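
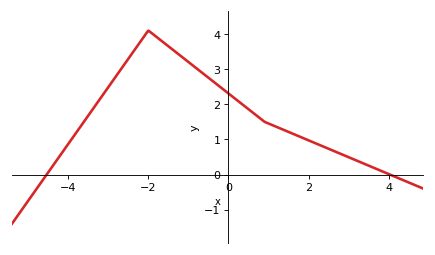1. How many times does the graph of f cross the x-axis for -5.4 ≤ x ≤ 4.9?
2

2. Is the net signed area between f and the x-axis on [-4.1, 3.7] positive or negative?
positive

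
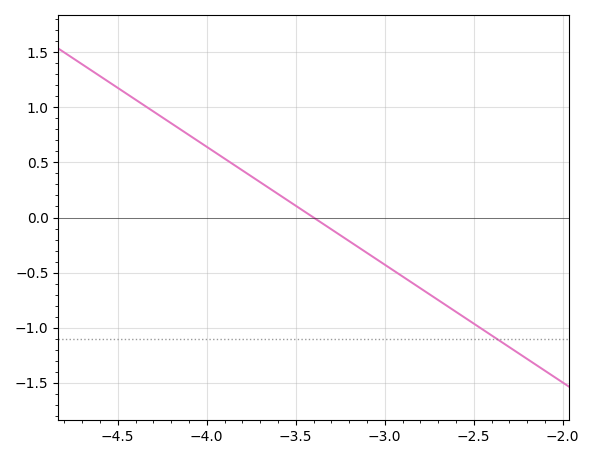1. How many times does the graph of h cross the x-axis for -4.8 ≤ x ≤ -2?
1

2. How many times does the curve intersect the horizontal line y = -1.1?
1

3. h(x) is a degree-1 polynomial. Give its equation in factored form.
y = -1.07(x + 3.4)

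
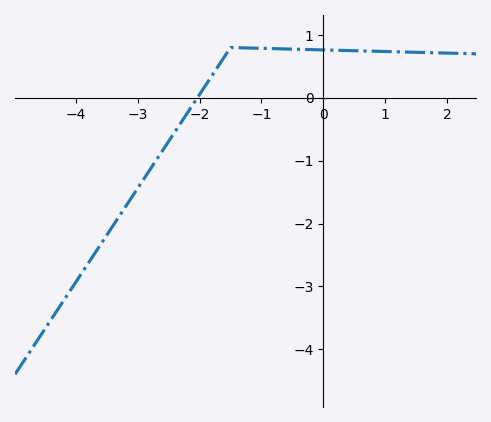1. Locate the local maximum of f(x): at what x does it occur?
-1.5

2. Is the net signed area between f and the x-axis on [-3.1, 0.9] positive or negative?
positive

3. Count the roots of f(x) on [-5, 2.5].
1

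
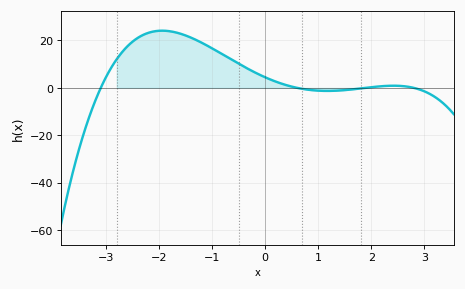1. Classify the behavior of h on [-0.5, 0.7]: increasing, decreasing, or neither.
decreasing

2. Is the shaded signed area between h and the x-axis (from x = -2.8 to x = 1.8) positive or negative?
positive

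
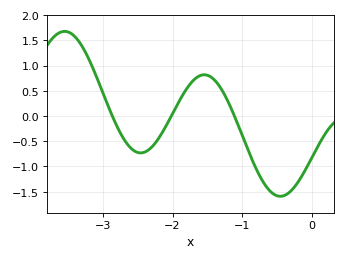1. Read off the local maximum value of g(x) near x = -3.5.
1.68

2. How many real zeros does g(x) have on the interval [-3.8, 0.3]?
3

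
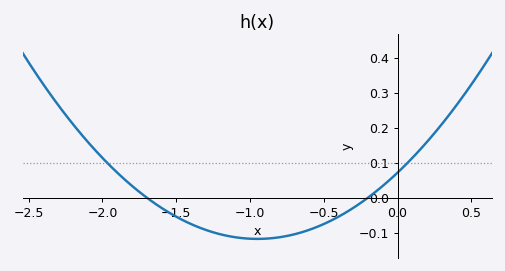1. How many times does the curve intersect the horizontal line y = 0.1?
2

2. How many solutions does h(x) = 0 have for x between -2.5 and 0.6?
2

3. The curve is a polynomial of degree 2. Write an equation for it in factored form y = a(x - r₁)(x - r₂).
y = 0.21(x + 1.7)(x + 0.2)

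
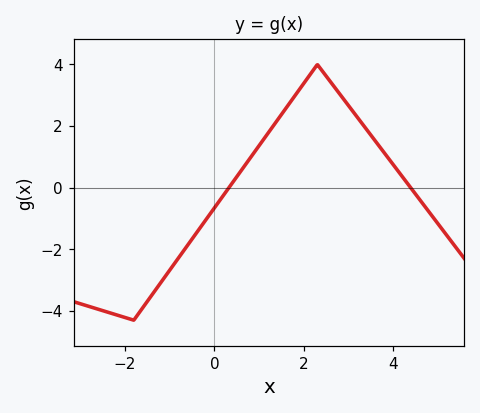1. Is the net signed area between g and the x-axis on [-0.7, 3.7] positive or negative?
positive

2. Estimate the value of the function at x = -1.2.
-3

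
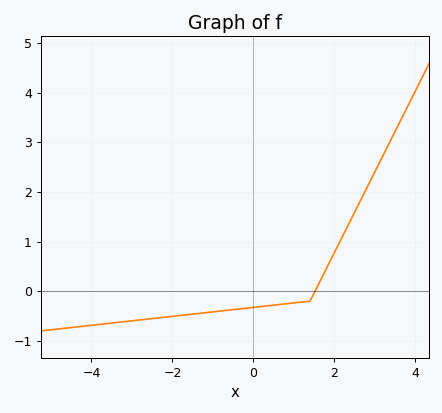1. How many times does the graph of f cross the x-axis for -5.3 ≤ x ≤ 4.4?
1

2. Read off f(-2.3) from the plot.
-0.5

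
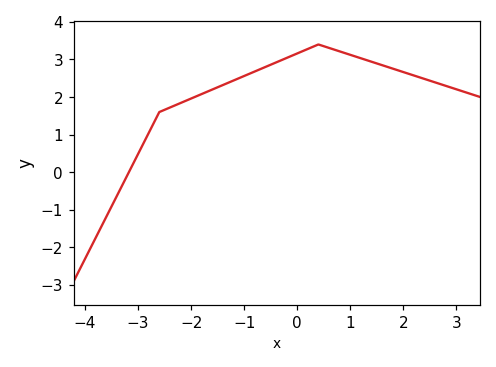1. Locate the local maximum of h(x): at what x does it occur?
0.401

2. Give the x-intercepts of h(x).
-3.17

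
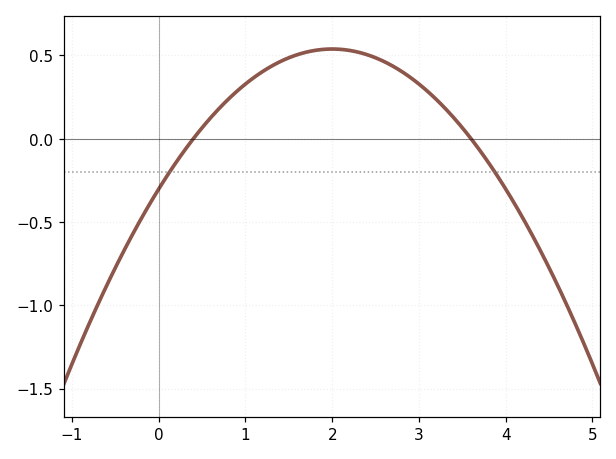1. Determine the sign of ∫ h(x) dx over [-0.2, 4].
positive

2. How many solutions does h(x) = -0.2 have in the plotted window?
2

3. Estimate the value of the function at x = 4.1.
-0.4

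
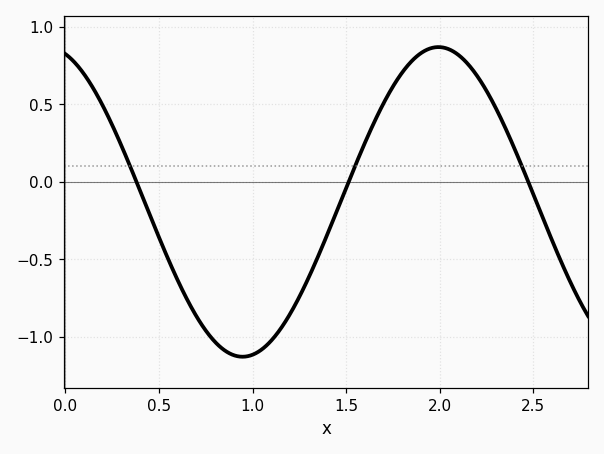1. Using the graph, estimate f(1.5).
-0.041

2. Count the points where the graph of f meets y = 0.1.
3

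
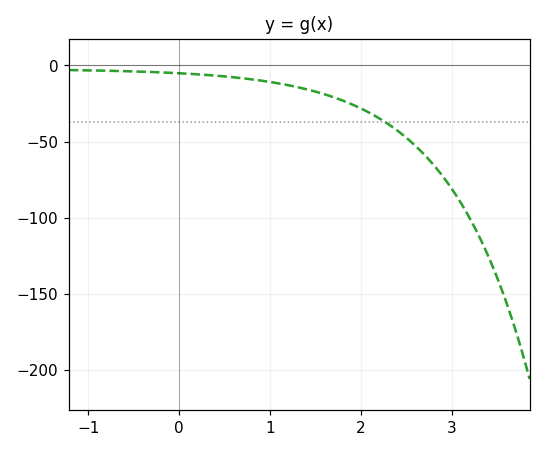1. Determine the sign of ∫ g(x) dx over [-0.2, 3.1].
negative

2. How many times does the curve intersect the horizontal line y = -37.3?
1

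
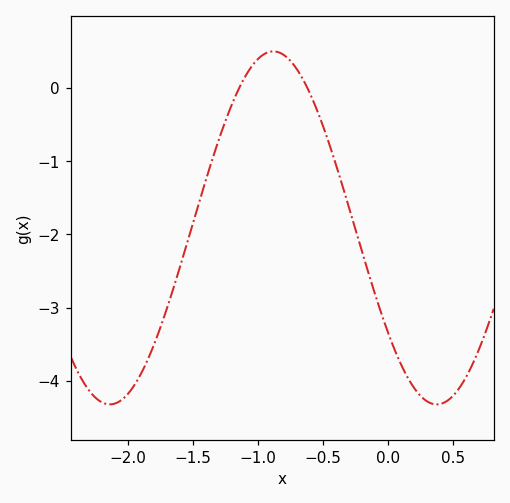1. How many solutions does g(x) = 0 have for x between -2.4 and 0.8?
2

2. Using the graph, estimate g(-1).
0.4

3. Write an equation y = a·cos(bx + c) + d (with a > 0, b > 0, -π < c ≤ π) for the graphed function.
y = 2.41cos(2.5x + 2.2) - 1.91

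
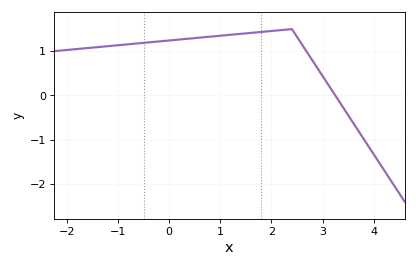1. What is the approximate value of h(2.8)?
0.8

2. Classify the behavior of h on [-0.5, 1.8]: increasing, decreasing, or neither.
increasing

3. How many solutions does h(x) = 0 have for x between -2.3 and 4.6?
1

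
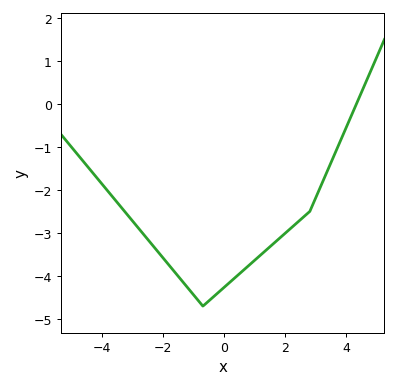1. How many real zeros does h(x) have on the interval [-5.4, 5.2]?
1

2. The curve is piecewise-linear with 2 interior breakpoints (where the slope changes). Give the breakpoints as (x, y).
(-0.7, -4.7); (2.8, -2.5)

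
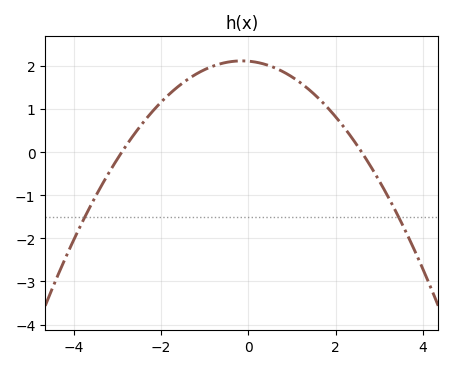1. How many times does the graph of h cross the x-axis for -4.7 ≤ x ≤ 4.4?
2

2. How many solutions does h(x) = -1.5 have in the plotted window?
2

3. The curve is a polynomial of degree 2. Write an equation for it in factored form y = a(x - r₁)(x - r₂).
y = -0.28(x + 2.9)(x - 2.6)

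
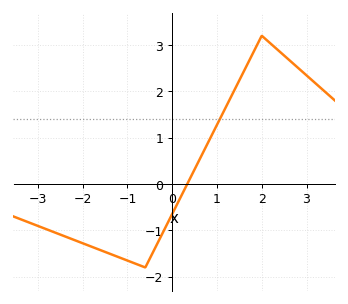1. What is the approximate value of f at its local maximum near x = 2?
3.2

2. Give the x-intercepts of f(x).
0.3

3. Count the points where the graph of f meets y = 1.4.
1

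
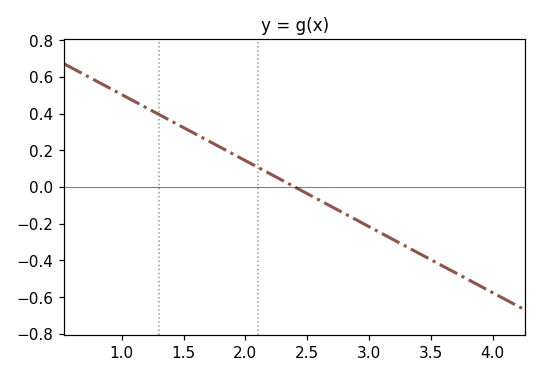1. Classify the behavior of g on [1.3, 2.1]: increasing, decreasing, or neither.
decreasing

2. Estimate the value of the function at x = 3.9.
-0.54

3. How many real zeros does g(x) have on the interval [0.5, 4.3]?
1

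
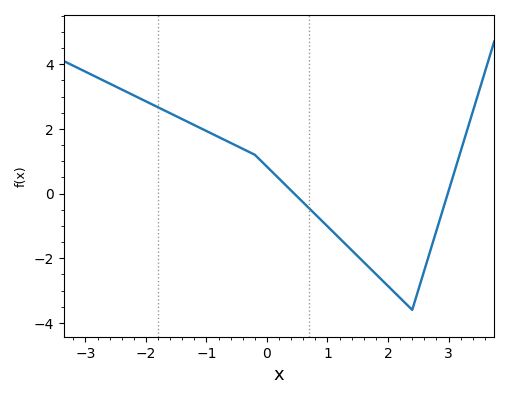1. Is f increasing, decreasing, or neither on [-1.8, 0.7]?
decreasing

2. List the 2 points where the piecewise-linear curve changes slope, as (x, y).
(-0.2, 1.2); (2.4, -3.6)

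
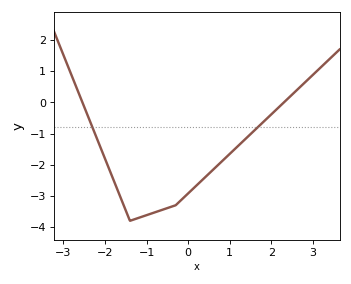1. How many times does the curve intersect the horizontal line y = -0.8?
2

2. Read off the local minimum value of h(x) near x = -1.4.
-3.8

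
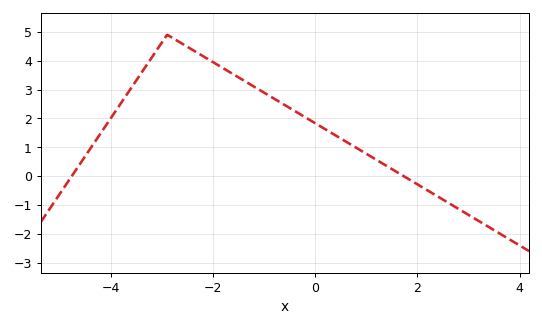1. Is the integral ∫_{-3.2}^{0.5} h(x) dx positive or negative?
positive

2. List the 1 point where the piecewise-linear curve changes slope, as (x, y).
(-2.9, 4.9)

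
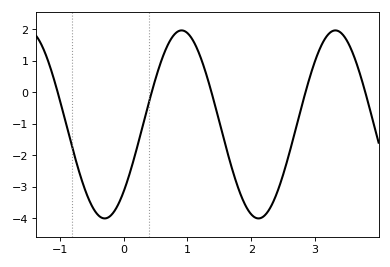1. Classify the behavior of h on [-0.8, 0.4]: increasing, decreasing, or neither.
neither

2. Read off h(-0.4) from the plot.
-3.89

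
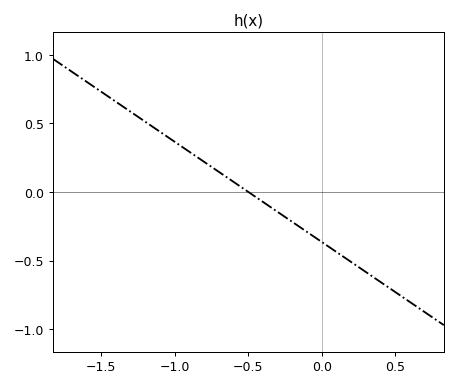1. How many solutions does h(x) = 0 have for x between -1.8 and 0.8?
1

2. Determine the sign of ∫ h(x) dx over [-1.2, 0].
positive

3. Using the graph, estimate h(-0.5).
0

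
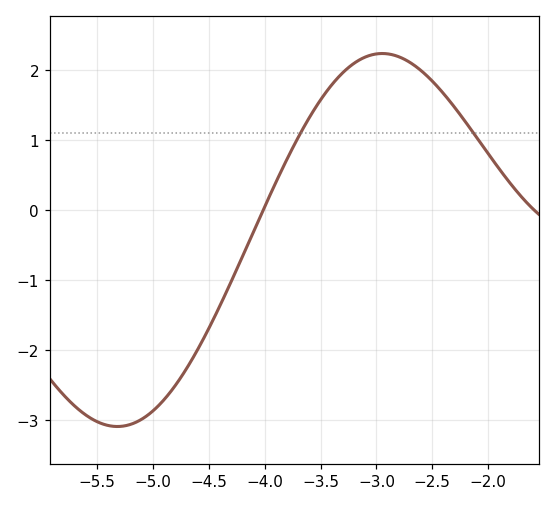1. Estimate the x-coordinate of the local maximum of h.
-2.95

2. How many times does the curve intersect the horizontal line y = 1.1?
2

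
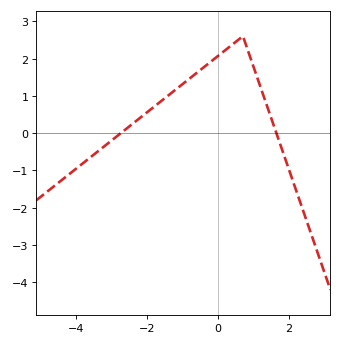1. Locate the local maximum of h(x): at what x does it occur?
0.699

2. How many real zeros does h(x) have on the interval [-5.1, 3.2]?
2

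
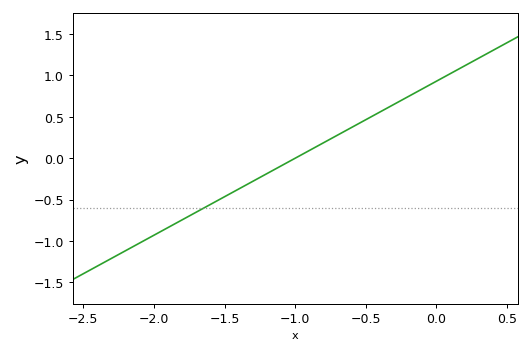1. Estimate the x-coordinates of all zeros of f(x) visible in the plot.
-1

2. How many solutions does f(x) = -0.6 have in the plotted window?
1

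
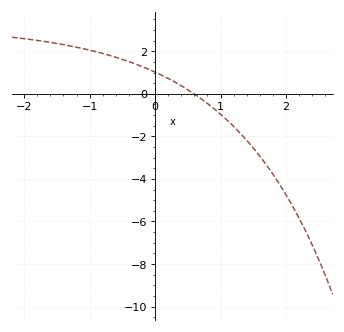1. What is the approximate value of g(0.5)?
0.2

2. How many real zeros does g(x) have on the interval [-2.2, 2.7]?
1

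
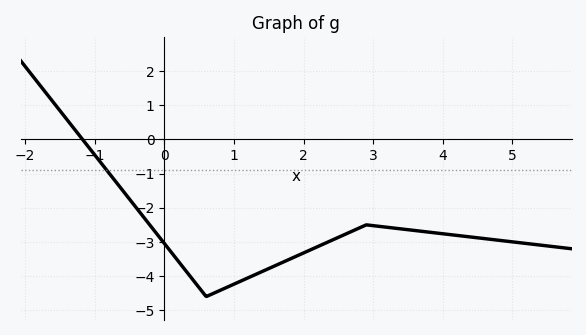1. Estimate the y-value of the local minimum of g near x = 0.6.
-4.6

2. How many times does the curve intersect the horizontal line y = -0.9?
1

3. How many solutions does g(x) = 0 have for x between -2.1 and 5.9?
1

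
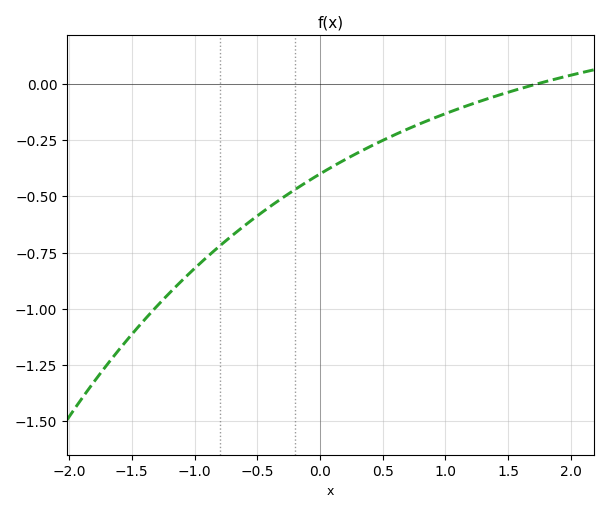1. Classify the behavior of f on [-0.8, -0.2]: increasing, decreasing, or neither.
increasing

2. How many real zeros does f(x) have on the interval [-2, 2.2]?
1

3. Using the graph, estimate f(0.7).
-0.2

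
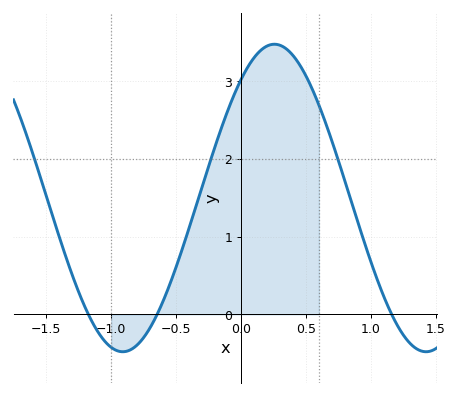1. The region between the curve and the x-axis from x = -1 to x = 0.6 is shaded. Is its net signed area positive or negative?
positive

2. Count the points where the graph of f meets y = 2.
3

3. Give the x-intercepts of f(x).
-1.2, -0.65, 1.15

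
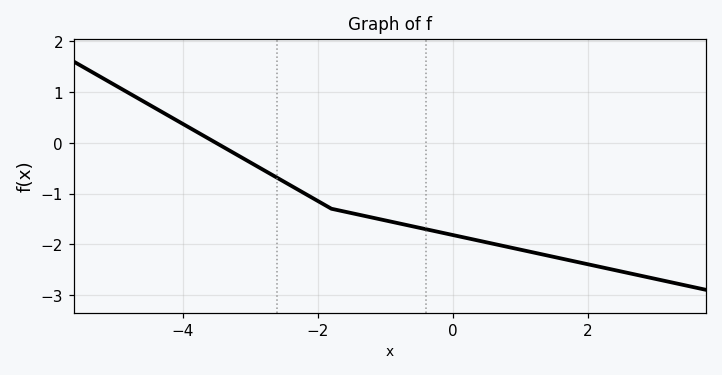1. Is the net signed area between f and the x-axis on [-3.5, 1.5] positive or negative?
negative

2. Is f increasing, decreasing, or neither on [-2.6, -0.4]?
decreasing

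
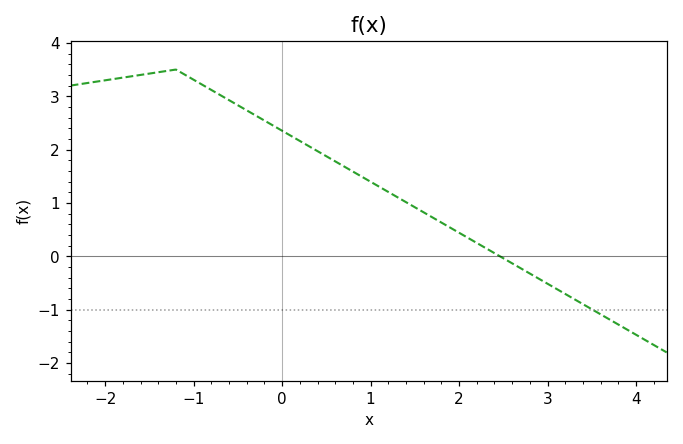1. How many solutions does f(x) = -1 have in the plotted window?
1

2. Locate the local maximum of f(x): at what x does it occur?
-1.2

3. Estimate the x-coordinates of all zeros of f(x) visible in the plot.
2.5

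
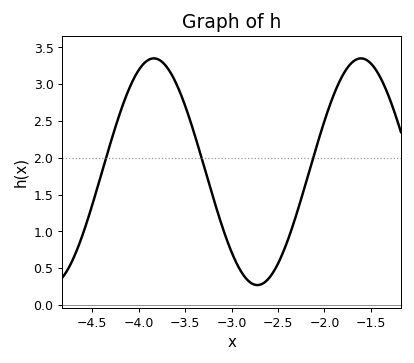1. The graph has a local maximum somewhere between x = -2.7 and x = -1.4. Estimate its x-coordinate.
-1.6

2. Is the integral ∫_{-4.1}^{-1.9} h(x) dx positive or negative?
positive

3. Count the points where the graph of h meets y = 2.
3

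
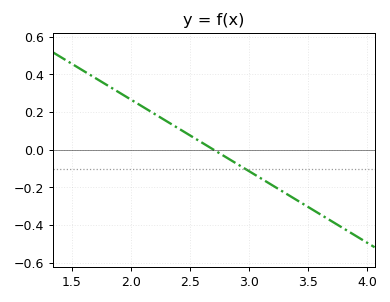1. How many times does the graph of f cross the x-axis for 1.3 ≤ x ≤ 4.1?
1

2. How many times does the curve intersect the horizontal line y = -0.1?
1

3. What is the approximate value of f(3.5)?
-0.304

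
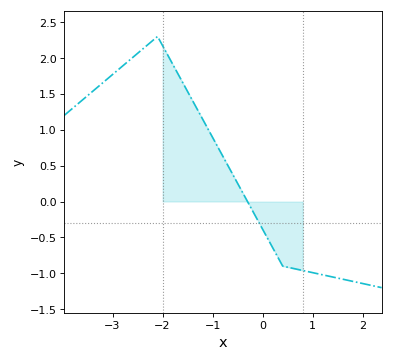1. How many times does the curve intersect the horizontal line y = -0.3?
1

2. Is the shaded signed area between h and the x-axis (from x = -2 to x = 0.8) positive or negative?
positive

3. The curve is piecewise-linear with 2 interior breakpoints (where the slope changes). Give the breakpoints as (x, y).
(-2.1, 2.3); (0.4, -0.9)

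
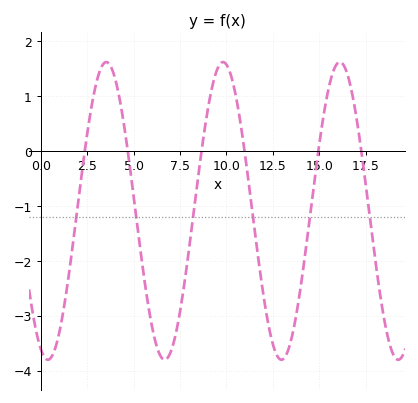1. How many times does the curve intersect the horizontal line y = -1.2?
6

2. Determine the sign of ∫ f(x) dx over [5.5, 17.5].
negative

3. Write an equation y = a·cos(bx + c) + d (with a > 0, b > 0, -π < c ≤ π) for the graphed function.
y = 2.71cos(1x + 2.75) - 1.09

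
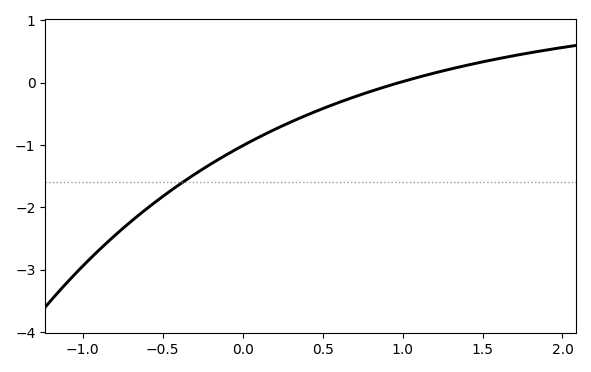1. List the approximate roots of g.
0.975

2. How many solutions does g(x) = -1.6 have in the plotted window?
1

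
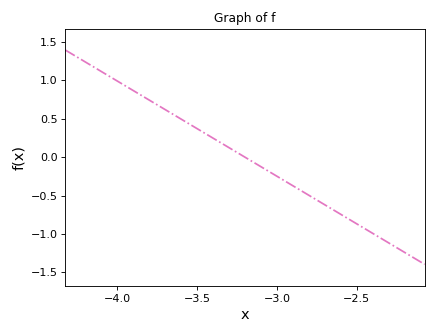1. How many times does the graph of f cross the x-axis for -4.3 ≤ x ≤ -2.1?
1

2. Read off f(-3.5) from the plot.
0.35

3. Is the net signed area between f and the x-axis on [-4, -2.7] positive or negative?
positive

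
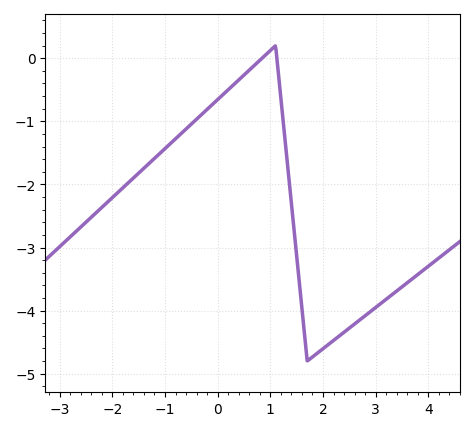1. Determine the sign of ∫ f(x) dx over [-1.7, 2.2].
negative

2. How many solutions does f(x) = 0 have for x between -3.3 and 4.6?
2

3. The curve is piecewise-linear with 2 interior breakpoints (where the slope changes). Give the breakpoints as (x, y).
(1.1, 0.2); (1.7, -4.8)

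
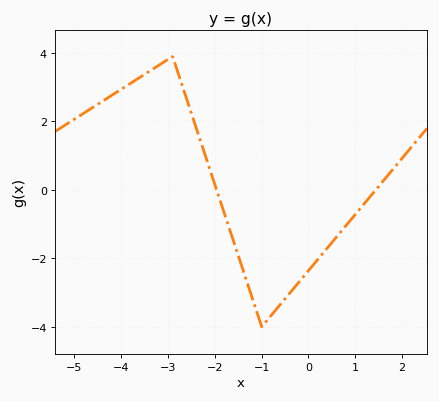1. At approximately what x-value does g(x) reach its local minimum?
-0.998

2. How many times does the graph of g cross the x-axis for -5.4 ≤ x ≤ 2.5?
2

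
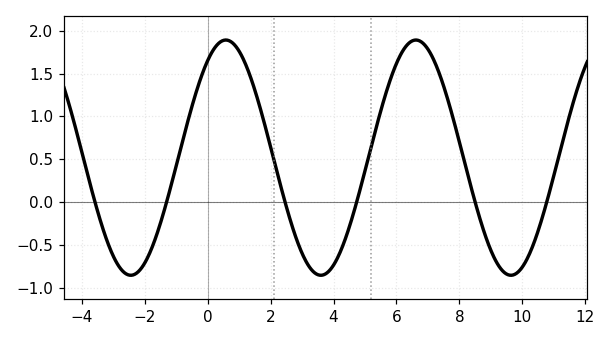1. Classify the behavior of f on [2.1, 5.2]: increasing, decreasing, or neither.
neither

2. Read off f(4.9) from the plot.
0.226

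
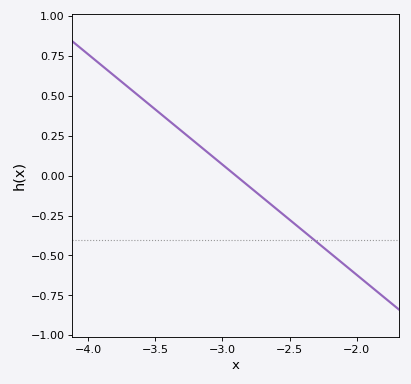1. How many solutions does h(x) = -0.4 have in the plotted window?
1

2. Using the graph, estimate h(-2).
-0.62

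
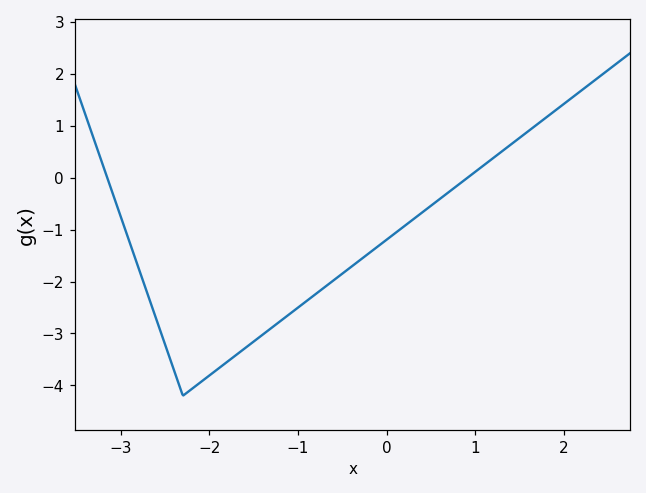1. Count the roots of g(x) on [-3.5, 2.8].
2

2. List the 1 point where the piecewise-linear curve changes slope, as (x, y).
(-2.3, -4.2)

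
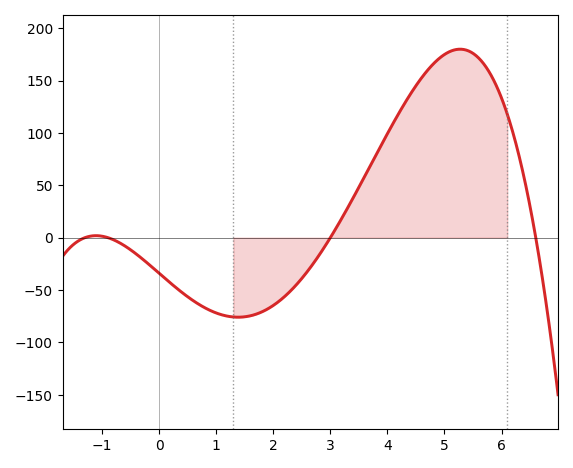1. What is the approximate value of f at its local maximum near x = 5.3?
180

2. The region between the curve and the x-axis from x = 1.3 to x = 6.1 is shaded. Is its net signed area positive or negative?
positive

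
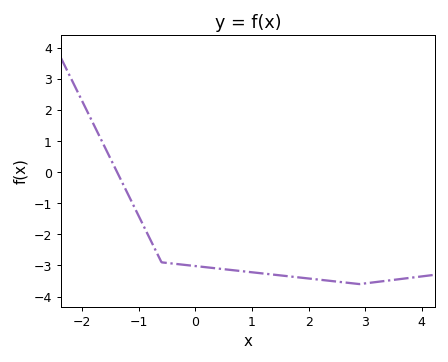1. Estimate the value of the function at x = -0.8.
-2.2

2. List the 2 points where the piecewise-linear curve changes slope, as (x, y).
(-0.6, -2.9); (2.9, -3.6)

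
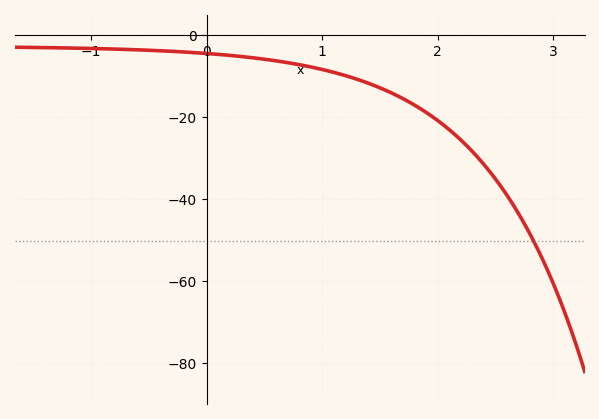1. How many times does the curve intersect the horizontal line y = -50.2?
1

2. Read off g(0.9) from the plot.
-8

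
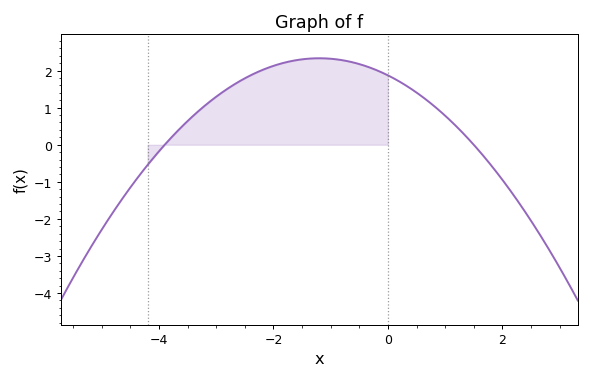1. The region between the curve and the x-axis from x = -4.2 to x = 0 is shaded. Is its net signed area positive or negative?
positive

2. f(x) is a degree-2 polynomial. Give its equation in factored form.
y = -0.32(x + 3.9)(x - 1.5)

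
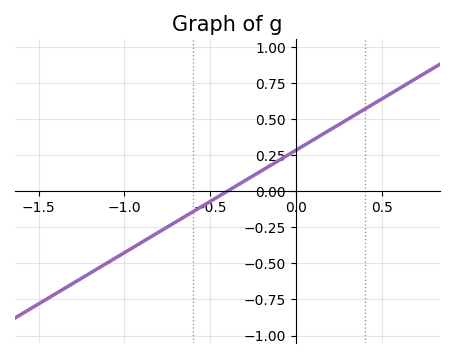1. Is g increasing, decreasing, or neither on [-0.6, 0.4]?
increasing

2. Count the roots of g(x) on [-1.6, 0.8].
1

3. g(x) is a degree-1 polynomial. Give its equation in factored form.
y = 0.71(x + 0.4)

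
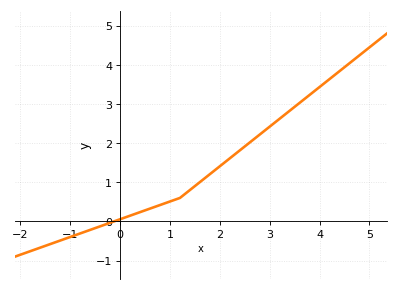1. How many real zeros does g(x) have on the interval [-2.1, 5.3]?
1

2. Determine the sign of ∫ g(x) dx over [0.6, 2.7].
positive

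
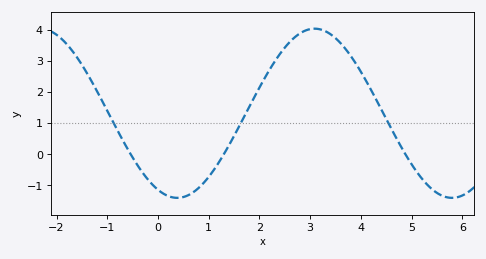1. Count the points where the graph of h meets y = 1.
3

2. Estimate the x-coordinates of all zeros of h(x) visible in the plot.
-0.6, 1.2, 4.8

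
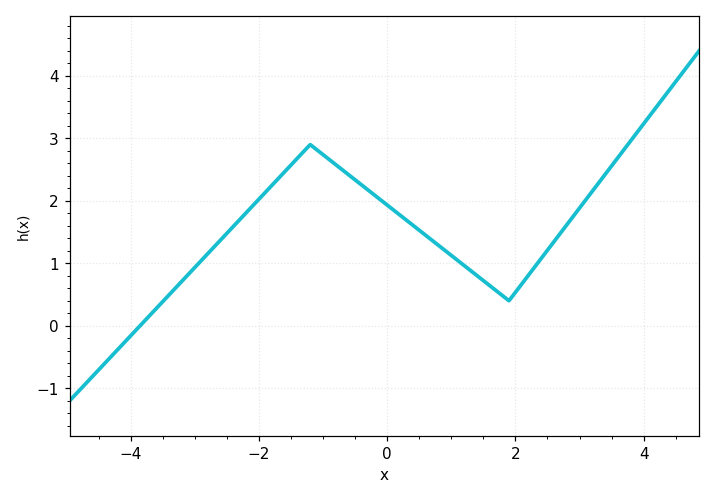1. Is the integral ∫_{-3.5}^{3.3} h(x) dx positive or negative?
positive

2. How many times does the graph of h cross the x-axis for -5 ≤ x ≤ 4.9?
1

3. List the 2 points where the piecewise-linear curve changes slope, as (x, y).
(-1.2, 2.9); (1.9, 0.4)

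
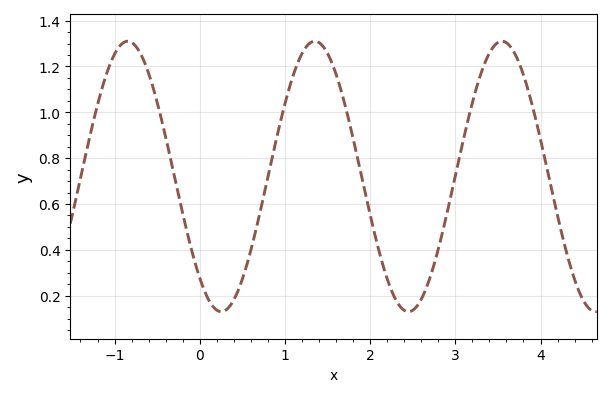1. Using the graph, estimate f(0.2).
0.137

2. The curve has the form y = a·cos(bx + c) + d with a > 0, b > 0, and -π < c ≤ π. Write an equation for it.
y = 0.59cos(2.86x + 2.42) + 0.72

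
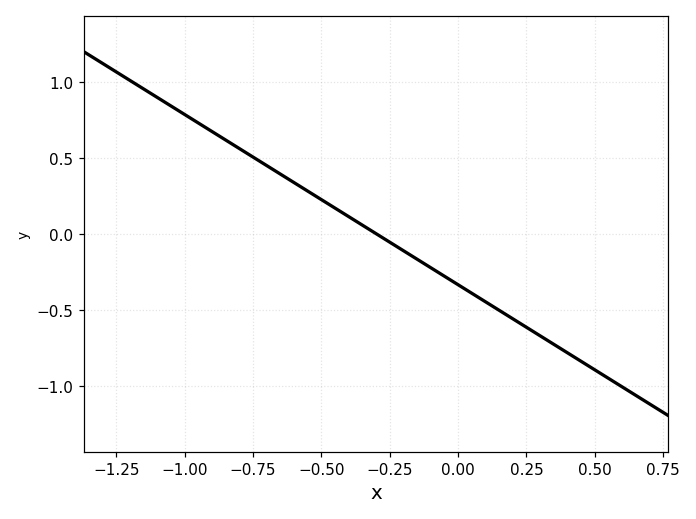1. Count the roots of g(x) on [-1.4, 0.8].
1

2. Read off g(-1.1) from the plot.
0.9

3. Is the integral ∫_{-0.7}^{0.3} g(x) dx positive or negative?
negative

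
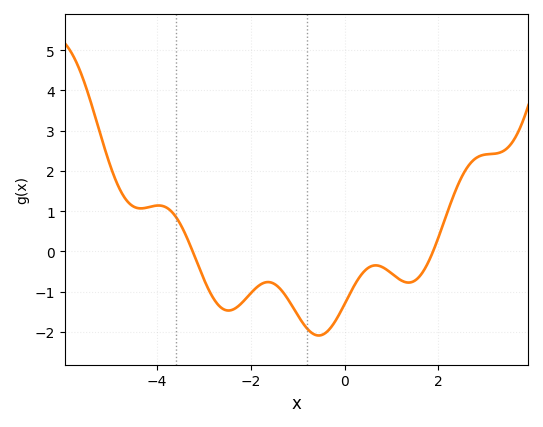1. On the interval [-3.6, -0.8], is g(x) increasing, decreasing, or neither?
neither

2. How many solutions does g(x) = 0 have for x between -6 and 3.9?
2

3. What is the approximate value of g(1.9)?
0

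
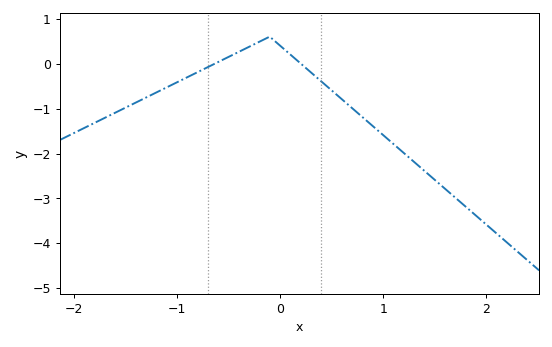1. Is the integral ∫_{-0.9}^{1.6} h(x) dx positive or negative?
negative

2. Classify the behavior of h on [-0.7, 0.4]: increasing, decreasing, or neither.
neither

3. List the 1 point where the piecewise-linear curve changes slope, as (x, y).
(-0.1, 0.6)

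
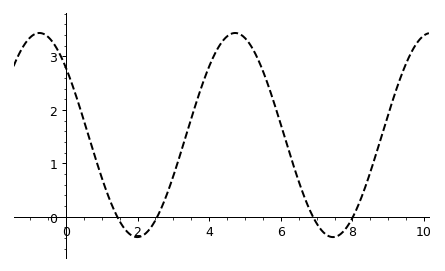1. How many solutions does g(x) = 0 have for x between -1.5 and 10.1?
4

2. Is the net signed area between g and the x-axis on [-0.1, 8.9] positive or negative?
positive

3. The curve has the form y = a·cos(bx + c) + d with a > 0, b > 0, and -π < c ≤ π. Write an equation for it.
y = 1.91cos(1.1x + 0.85) + 1.53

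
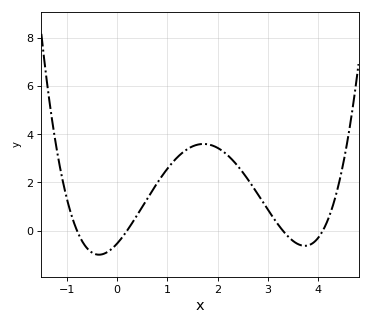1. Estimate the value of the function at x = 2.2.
3.14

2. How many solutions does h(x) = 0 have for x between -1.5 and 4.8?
4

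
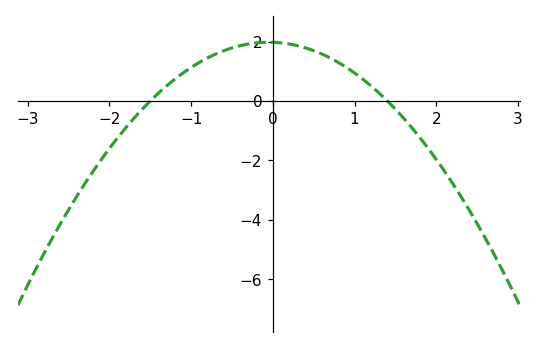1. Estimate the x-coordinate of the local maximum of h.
0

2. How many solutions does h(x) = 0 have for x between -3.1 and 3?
2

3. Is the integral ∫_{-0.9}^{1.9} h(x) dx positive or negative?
positive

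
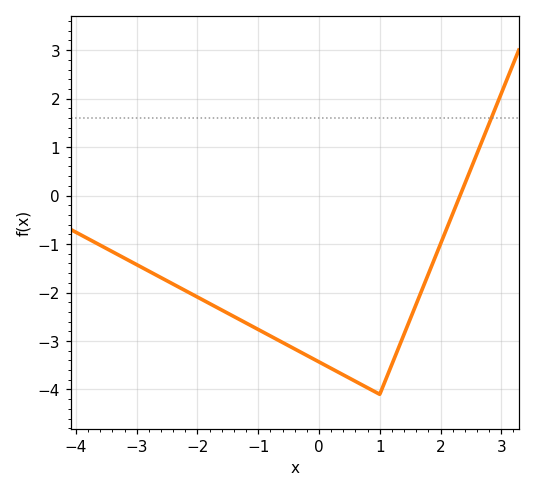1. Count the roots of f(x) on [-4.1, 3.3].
1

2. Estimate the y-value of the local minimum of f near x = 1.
-4.1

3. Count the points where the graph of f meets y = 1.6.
1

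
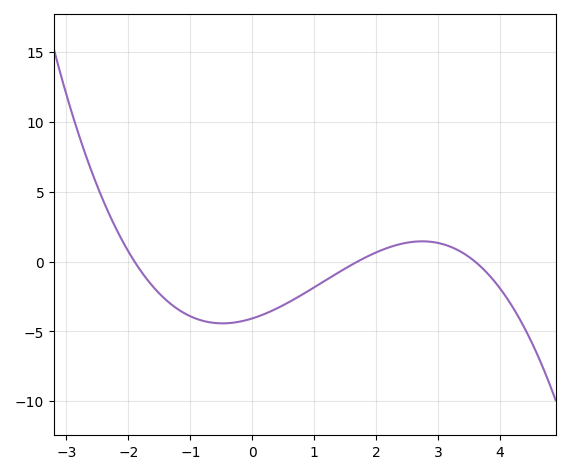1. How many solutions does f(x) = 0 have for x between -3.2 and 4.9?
3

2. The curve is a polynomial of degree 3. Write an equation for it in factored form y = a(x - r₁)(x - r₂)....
y = -0.35(x + 1.9)(x - 1.7)(x - 3.6)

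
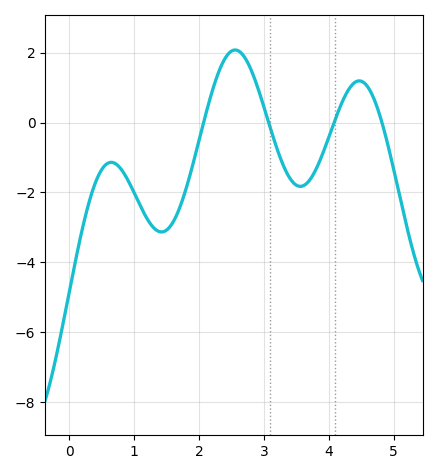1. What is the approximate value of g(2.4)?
1.83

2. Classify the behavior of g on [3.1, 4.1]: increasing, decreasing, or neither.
neither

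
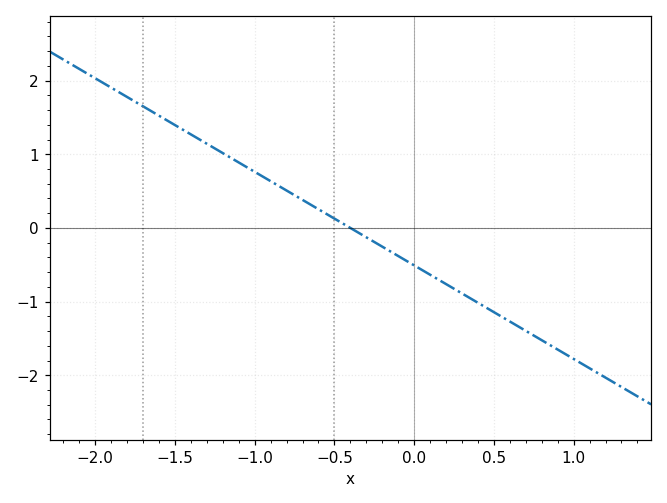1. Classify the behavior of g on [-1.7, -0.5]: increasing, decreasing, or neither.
decreasing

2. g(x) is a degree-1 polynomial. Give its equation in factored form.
y = -1.27(x + 0.4)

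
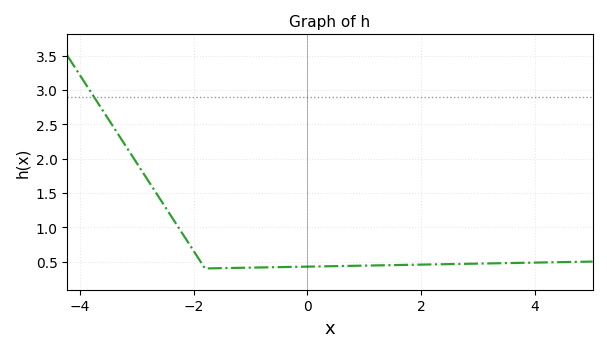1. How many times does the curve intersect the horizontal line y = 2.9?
1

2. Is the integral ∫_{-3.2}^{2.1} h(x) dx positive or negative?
positive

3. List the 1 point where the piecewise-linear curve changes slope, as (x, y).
(-1.8, 0.4)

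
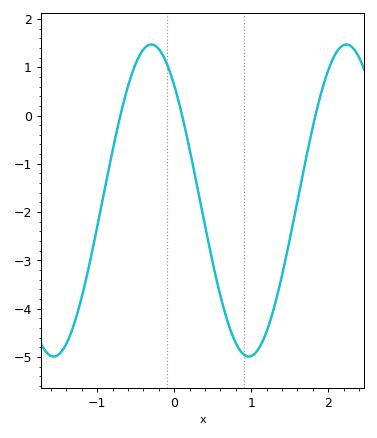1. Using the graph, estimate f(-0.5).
1.08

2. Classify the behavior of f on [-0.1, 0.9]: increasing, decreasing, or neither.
decreasing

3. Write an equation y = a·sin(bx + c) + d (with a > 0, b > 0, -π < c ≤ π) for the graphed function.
y = 3.23sin(2.48x + 2.31) - 1.76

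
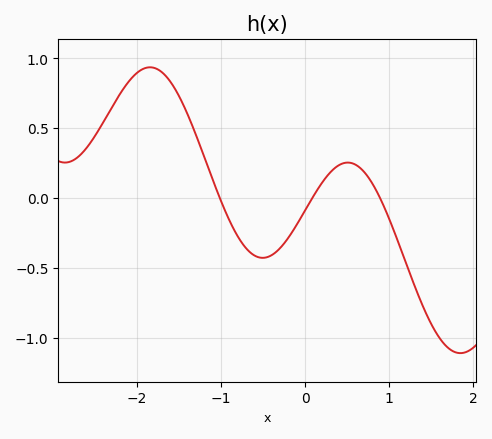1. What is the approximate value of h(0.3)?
0.185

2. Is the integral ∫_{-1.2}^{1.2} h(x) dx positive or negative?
negative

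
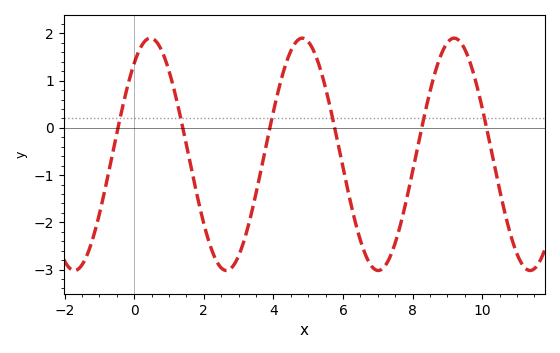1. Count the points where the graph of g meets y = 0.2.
6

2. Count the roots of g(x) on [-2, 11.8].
6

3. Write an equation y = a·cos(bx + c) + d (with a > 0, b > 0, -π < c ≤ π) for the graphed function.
y = 2.46cos(1.44x - 0.67) - 0.56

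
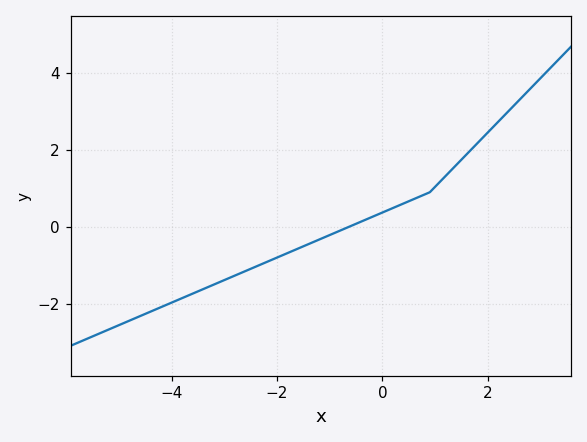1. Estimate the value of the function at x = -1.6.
-0.567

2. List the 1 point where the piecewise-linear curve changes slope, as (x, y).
(0.9, 0.9)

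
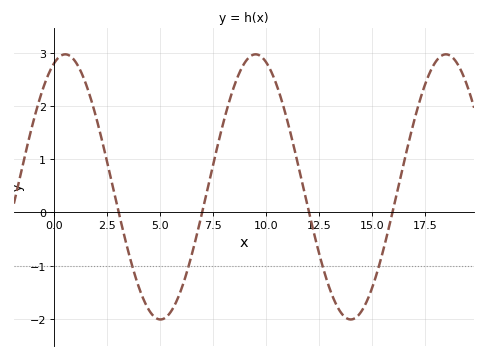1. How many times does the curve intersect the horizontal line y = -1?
4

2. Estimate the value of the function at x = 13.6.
-1.9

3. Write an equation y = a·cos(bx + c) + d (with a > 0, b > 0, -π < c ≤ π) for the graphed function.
y = 2.49cos(0.7x - 0.38) + 0.48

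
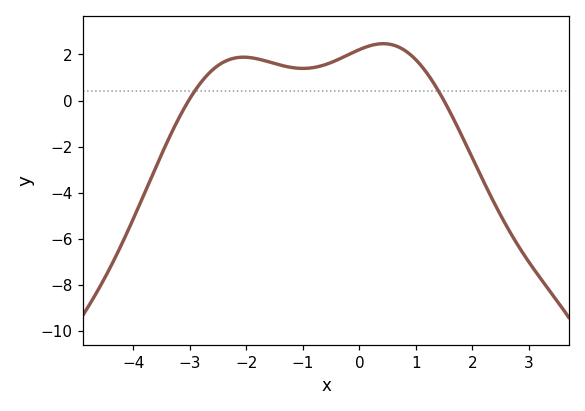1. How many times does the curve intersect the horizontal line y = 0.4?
2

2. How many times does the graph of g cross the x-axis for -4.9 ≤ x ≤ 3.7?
2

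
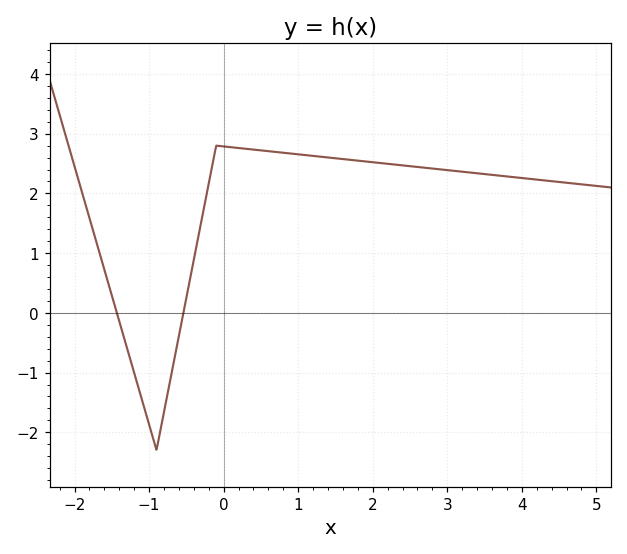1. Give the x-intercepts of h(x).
-1.4, -0.6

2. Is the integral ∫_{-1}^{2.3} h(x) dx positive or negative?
positive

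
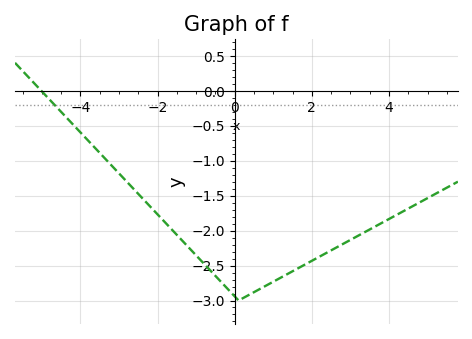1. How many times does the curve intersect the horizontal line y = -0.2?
1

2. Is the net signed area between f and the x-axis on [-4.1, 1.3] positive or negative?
negative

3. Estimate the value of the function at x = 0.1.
-3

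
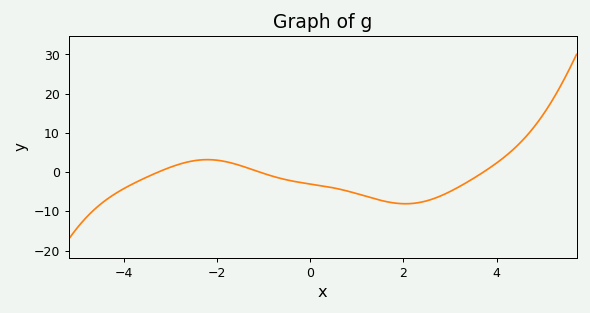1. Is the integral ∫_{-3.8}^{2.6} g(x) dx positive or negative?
negative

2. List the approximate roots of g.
-3.2, -1, 3.8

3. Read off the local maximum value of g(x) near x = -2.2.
3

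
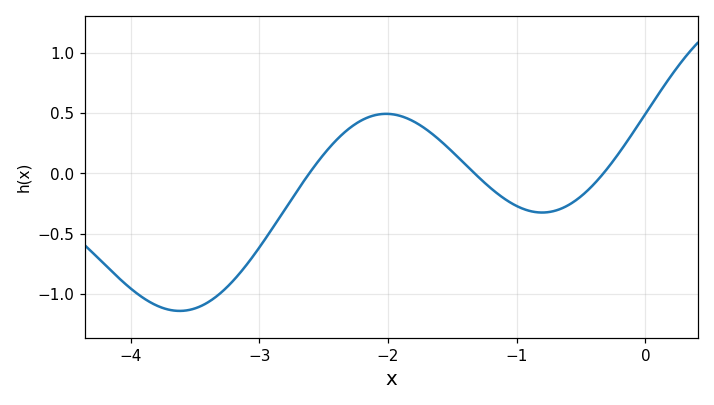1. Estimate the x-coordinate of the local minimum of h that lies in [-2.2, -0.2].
-0.8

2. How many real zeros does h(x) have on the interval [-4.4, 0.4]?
3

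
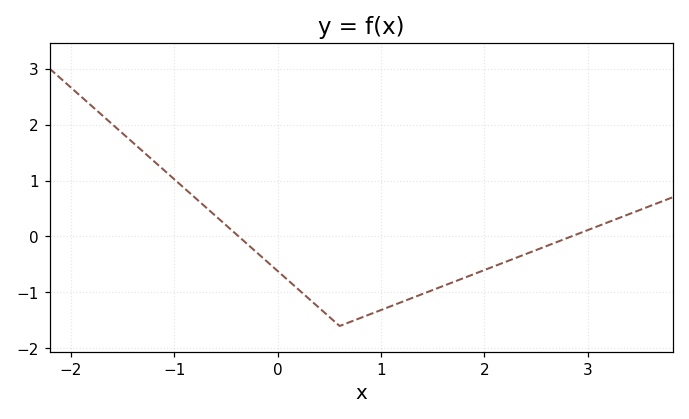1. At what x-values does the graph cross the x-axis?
-0.4, 2.8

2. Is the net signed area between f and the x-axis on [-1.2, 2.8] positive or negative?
negative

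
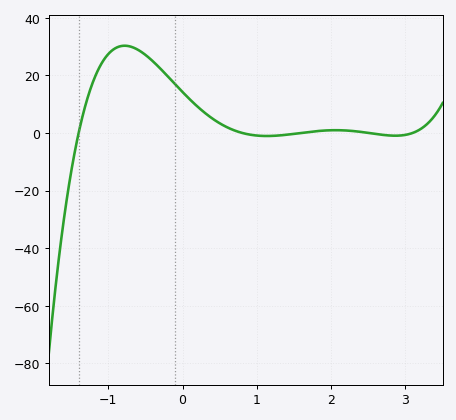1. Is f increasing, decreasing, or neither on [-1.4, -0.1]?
neither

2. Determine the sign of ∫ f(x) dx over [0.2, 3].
positive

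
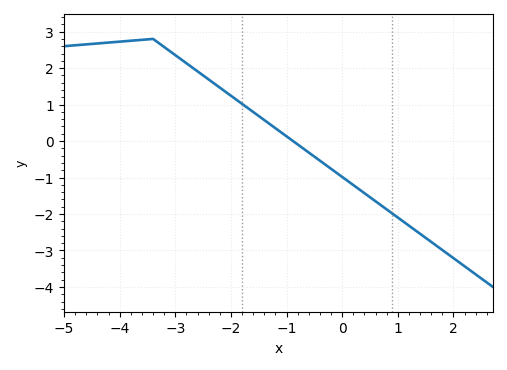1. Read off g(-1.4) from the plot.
0.574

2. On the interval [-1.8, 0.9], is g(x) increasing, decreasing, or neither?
decreasing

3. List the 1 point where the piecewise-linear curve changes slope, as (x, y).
(-3.4, 2.8)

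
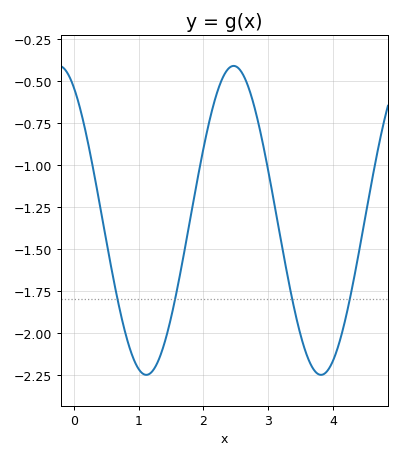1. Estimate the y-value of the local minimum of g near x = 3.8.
-2.25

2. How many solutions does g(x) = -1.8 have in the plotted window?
4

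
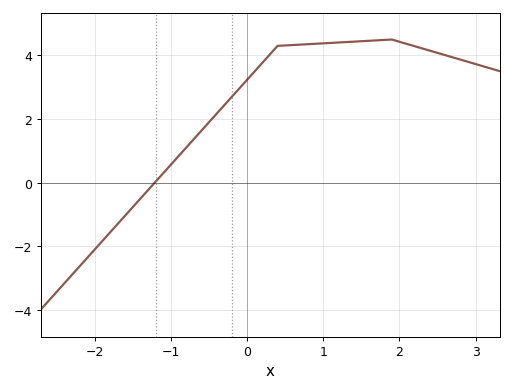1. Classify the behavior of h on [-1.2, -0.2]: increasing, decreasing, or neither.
increasing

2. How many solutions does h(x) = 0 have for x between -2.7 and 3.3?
1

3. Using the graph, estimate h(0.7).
4.4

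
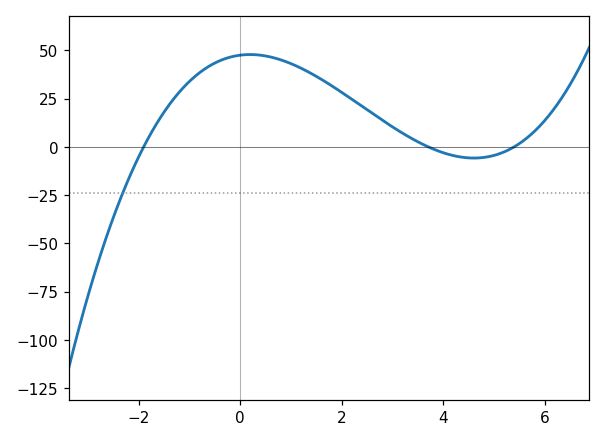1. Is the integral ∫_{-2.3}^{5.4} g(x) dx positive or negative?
positive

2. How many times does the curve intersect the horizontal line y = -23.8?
1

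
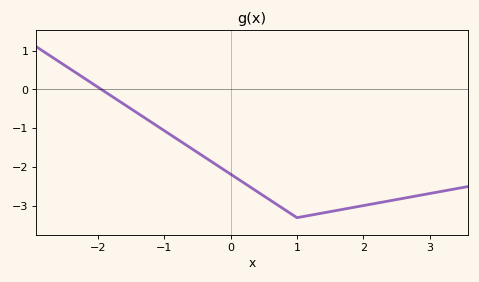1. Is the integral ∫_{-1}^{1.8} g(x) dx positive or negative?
negative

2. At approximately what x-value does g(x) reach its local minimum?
1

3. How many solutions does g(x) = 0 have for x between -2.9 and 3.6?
1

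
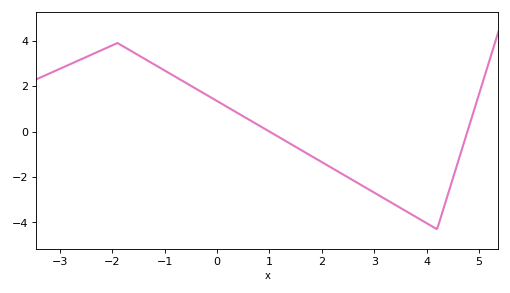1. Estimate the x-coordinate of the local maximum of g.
-2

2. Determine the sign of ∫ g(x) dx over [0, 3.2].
negative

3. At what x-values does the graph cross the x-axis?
1, 4.8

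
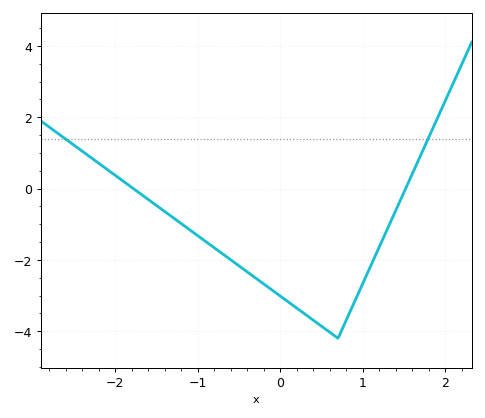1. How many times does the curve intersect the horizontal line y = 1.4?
2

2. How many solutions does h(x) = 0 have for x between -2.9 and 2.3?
2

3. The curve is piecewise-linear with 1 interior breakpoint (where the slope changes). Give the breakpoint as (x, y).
(0.7, -4.2)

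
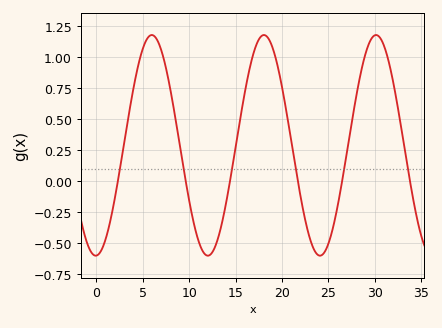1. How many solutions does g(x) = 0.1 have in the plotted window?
6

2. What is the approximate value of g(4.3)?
0.867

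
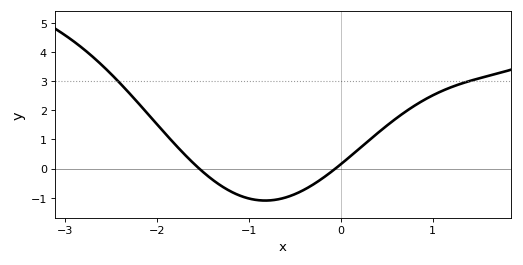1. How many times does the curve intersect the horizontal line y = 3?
2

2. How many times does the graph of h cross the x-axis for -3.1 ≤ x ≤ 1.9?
2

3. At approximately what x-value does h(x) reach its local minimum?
-0.8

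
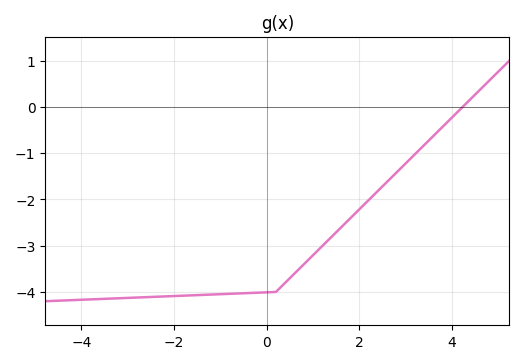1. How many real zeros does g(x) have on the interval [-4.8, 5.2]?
1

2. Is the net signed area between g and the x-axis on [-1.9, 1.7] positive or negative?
negative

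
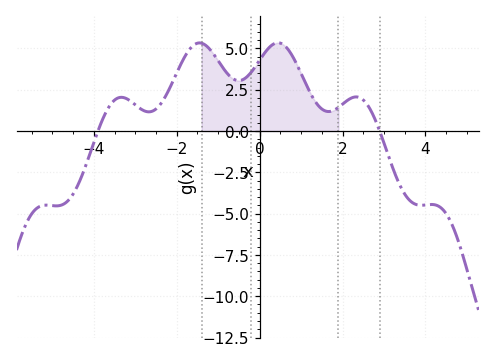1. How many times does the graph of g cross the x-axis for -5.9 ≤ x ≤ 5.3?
2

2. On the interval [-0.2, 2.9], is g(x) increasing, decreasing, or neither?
neither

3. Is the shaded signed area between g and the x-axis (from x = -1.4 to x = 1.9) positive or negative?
positive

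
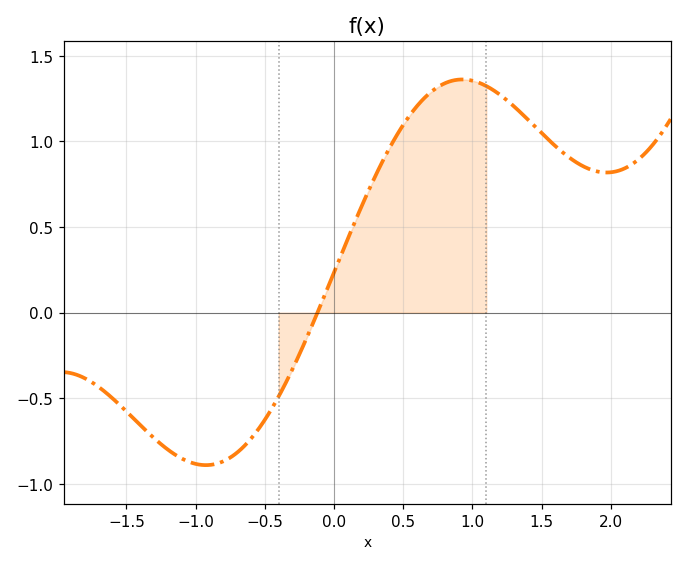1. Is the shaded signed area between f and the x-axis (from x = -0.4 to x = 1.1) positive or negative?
positive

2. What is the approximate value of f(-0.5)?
-0.625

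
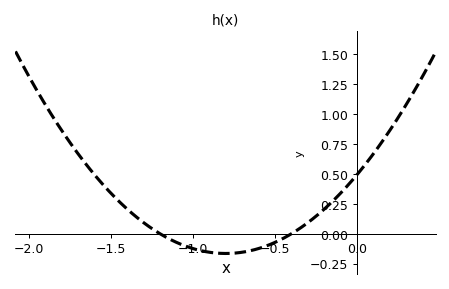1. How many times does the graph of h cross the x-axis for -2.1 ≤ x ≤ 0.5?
2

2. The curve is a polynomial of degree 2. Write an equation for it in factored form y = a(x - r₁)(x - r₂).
y = 1.03(x + 1.2)(x + 0.4)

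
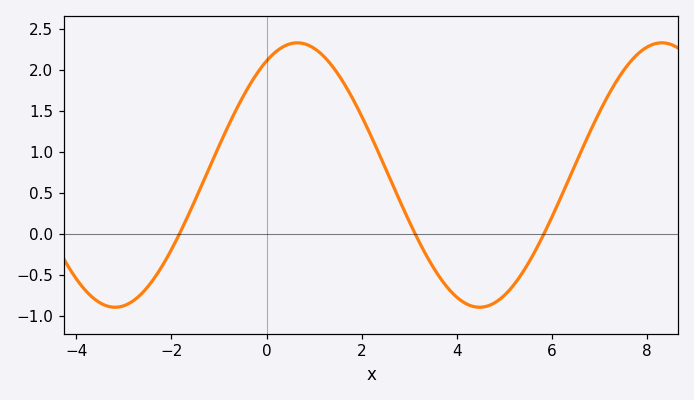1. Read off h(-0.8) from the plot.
1.32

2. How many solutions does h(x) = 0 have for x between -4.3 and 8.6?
3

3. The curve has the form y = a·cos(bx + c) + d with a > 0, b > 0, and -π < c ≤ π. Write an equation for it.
y = 1.61cos(0.82x - 0.53) + 0.72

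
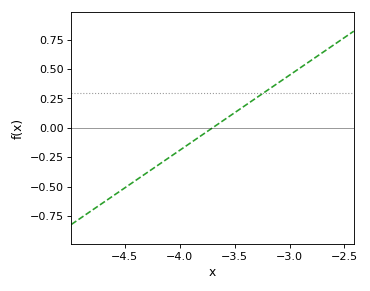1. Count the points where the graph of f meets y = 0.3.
1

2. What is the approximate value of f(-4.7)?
-0.64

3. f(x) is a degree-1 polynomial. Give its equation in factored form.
y = 0.64(x + 3.7)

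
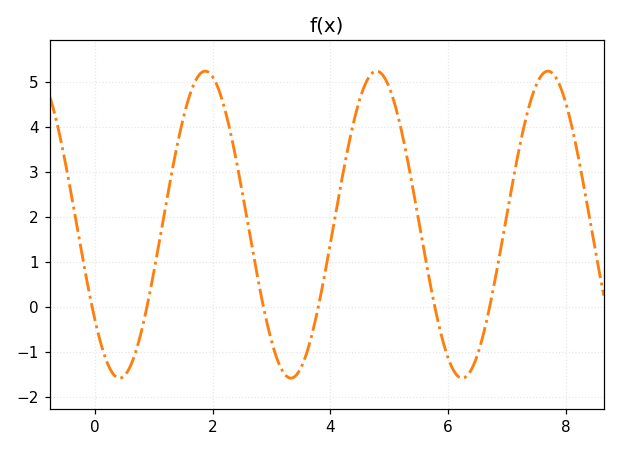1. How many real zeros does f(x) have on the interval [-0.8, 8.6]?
6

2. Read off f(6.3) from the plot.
-1.55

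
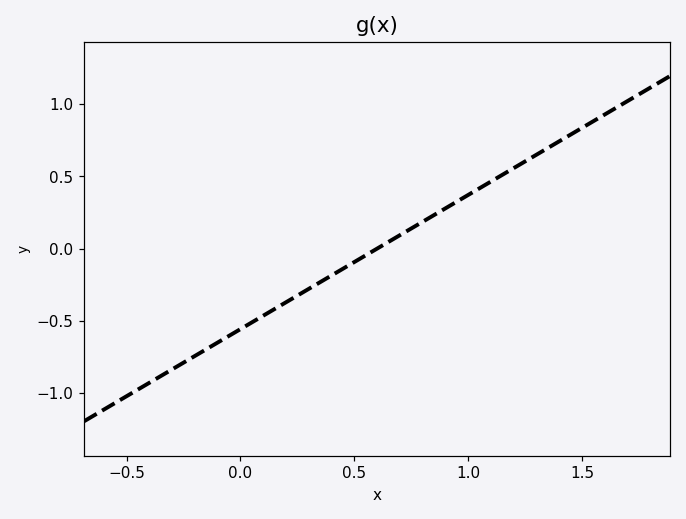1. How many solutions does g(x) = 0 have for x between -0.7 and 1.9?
1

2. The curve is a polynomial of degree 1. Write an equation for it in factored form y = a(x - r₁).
y = 0.93(x - 0.6)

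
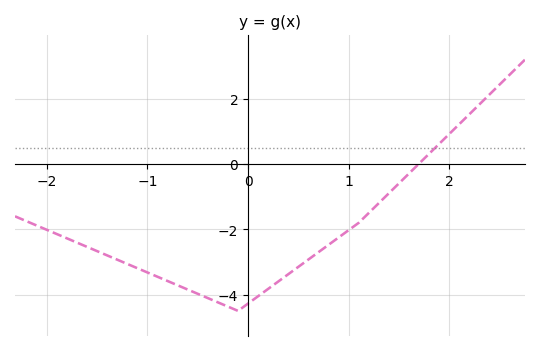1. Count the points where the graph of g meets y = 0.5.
1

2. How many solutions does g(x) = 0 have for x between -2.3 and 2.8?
1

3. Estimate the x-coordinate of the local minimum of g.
-0.102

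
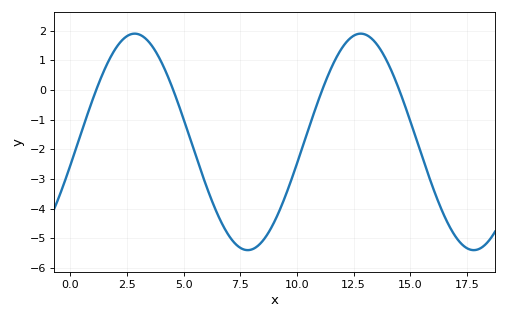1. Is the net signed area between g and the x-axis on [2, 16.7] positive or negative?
negative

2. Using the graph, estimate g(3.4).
1.68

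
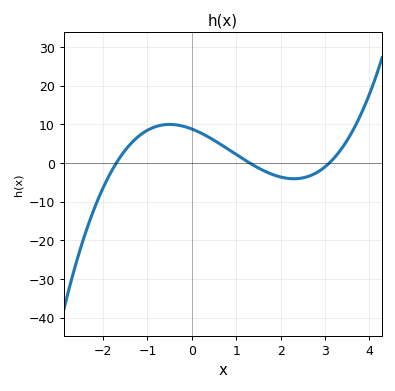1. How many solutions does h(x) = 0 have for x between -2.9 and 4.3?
3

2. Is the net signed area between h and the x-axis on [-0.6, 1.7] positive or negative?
positive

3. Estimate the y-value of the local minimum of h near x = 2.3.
-4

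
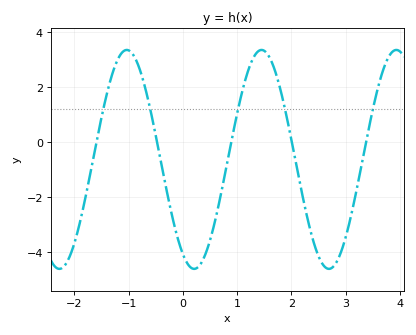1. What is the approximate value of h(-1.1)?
3.29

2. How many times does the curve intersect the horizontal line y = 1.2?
5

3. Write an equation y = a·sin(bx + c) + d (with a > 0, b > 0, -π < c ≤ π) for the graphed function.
y = 3.98sin(2.53x - 2.1) - 0.63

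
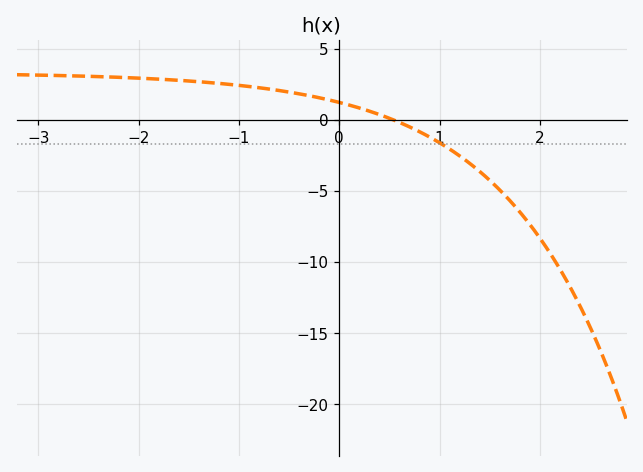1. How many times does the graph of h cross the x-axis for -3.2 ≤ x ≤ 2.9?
1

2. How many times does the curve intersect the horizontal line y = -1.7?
1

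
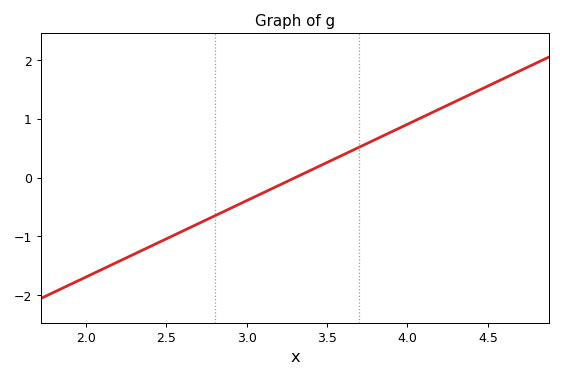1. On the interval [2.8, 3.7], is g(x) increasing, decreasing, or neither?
increasing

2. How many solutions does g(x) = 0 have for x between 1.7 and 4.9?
1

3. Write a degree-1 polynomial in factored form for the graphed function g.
y = 1.3(x - 3.3)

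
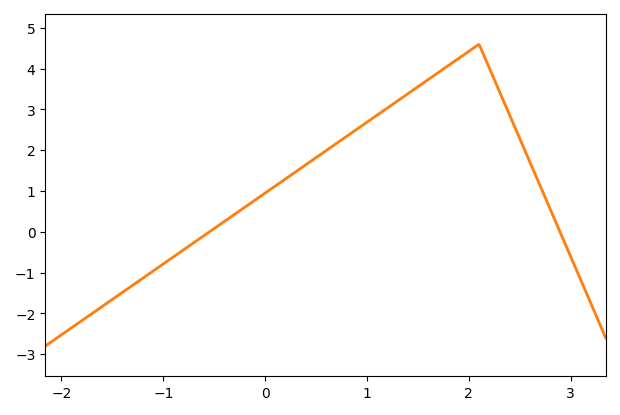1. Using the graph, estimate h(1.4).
3.4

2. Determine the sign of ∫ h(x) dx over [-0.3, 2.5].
positive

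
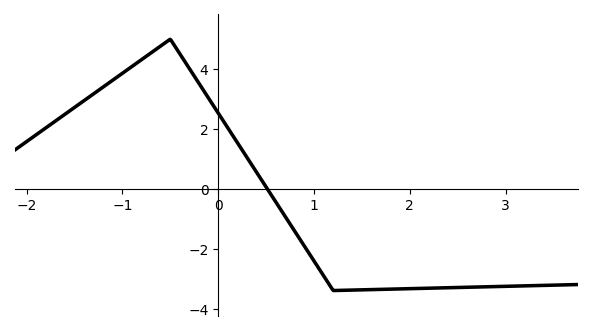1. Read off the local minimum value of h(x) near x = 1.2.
-3.4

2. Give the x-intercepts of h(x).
0.5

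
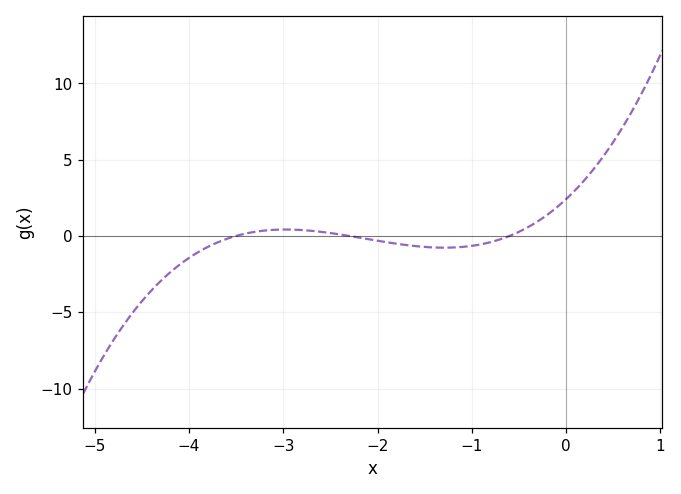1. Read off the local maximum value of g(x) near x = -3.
0.5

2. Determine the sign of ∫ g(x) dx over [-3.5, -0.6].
negative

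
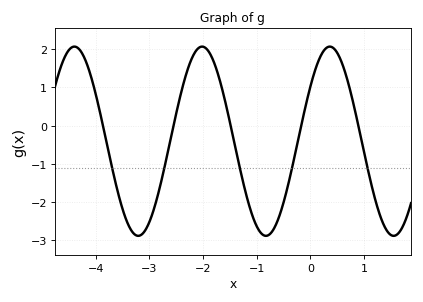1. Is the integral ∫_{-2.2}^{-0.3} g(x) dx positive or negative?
negative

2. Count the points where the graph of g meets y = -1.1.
5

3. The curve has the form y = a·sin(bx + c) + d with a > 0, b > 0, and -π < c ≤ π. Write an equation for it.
y = 2.47sin(2.64x + 0.61) - 0.41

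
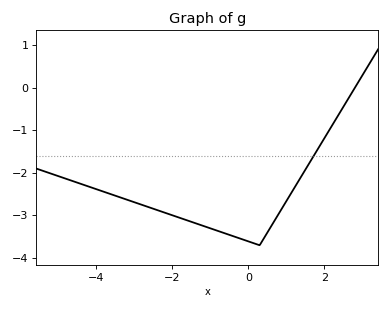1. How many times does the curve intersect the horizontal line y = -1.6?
1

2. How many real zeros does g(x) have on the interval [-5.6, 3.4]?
1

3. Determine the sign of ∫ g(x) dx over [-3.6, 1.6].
negative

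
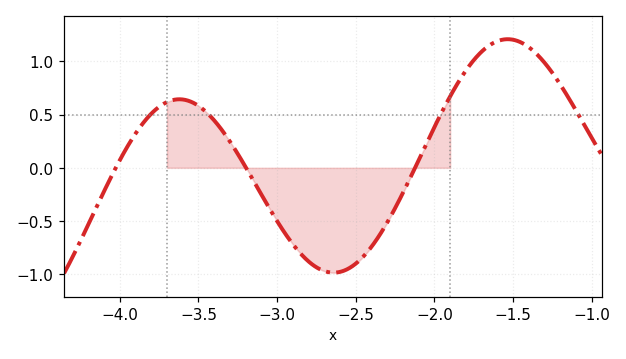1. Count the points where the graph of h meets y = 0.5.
4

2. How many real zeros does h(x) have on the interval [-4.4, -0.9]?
3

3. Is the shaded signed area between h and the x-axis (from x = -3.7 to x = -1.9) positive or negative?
negative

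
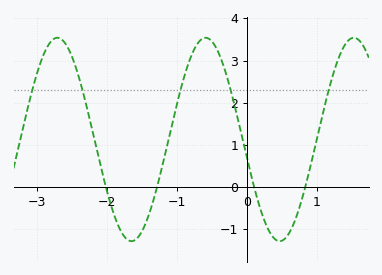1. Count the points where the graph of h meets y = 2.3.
5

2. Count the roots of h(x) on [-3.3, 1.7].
4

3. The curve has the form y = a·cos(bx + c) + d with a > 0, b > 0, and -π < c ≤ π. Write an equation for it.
y = 2.41cos(3x + 1.8) + 1.13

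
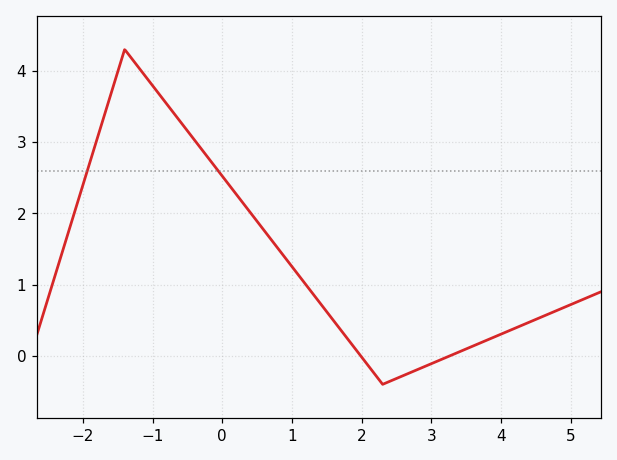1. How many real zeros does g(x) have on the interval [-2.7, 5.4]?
2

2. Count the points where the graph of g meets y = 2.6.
2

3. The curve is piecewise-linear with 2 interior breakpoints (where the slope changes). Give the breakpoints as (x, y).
(-1.4, 4.3); (2.3, -0.4)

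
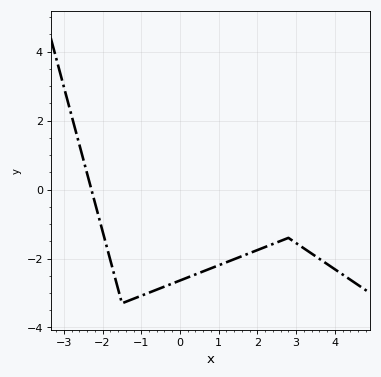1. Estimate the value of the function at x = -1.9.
-1.6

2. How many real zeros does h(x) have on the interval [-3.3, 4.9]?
1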